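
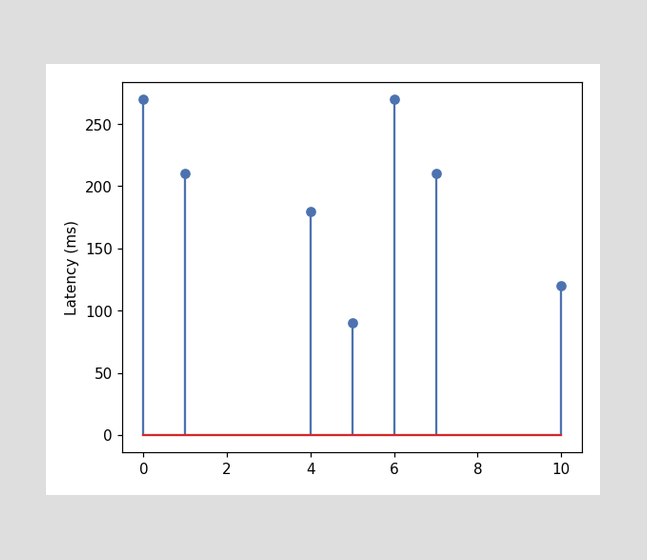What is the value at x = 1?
The stem at x=1 reaches 210ms.

210ms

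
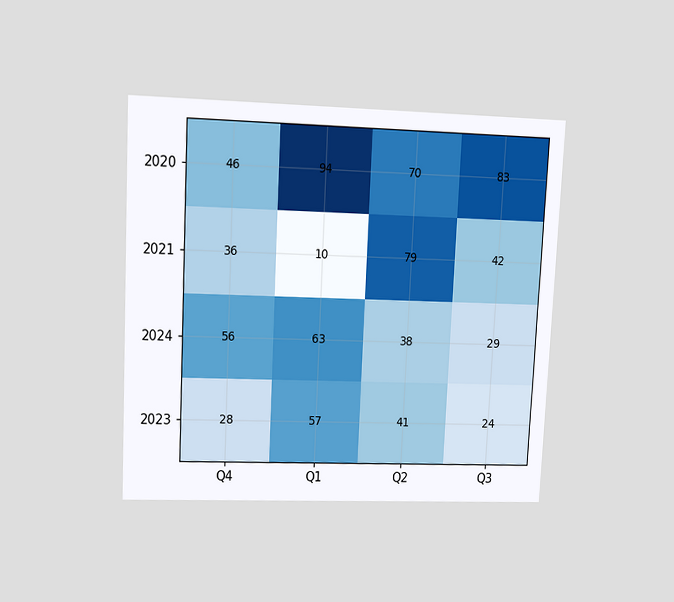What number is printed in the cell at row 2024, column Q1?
The chart is tilted about 3° clockwise and viewed at a slight angle. The (2024, Q1) cell reads 63.

63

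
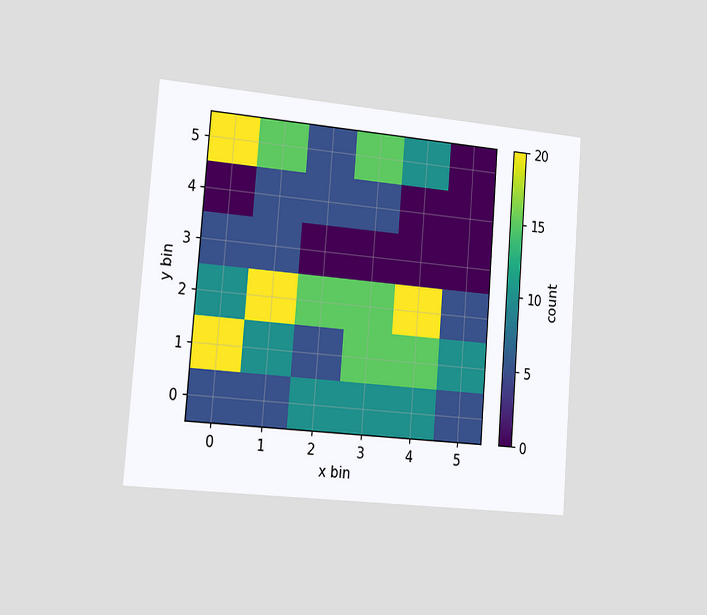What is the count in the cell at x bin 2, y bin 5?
5

The chart is tilted about 4° clockwise and viewed slightly from the left. Matching the cell (2, 5) against the colorbar gives 5.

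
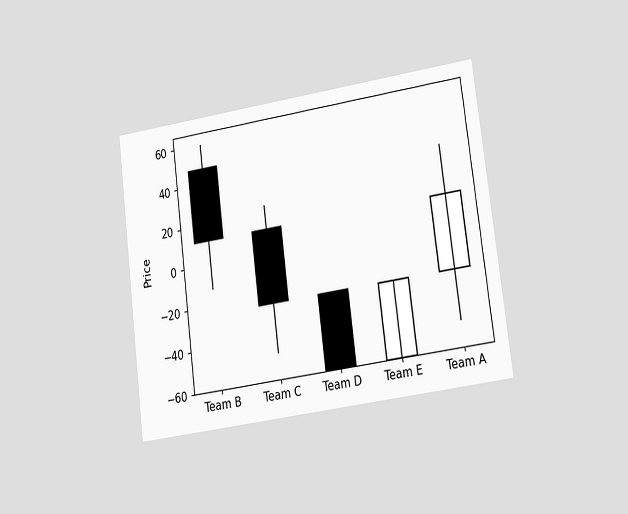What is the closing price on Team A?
12

The chart is tilted about 7° counter-clockwise and viewed slightly from the right. The Team A candle closes at 12.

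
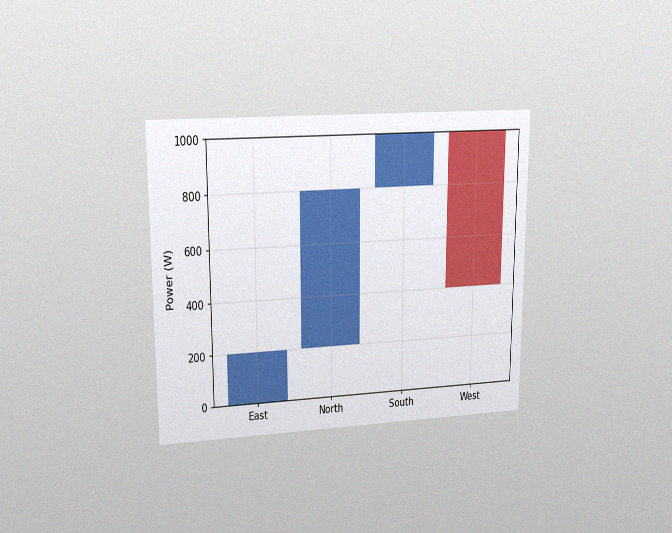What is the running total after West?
400W

The chart is viewed at a slight angle, with some photo noise. After West the running total reaches 400W.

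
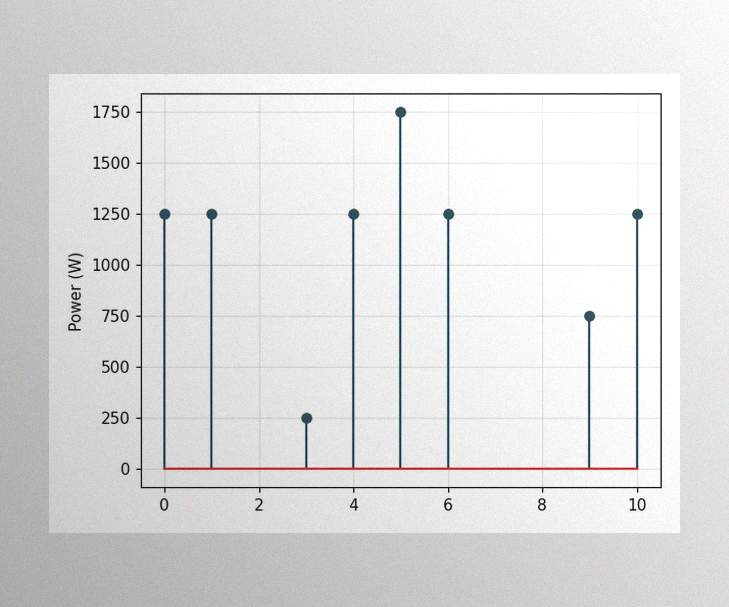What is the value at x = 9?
750W

The image has some photo noise and uneven lighting. The stem at x=9 reaches 750W.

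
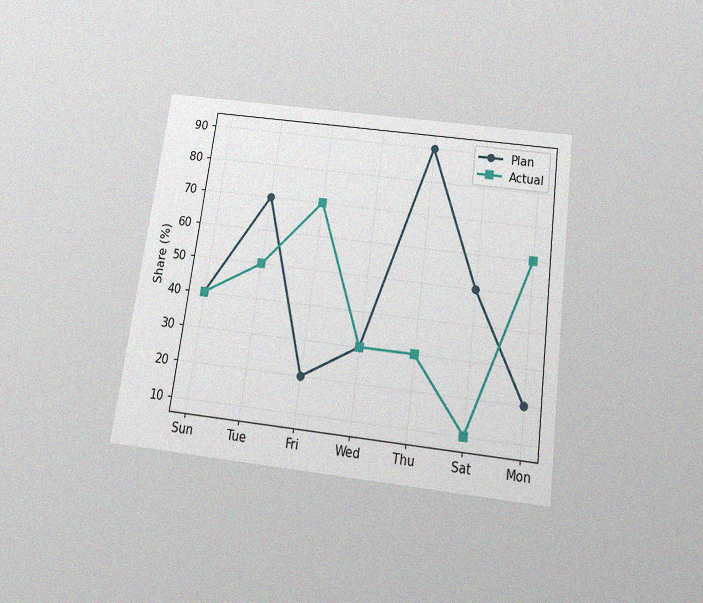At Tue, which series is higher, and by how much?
The chart is tilted about 8° clockwise and viewed slightly from below, with some photo noise. At Tue, Plan sits above the other line by 20%.

Plan, by 20%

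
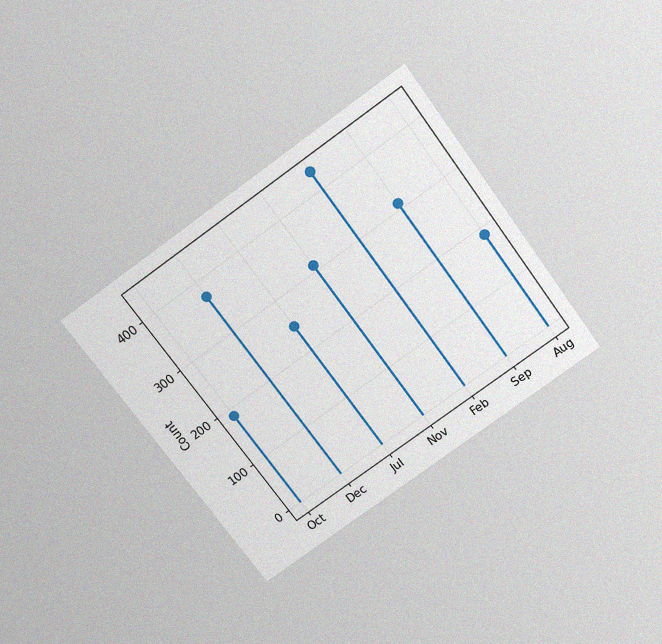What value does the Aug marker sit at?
The chart is tilted about 36° counter-clockwise and viewed slightly from above, with some photo noise. The Aug marker sits at 186.

186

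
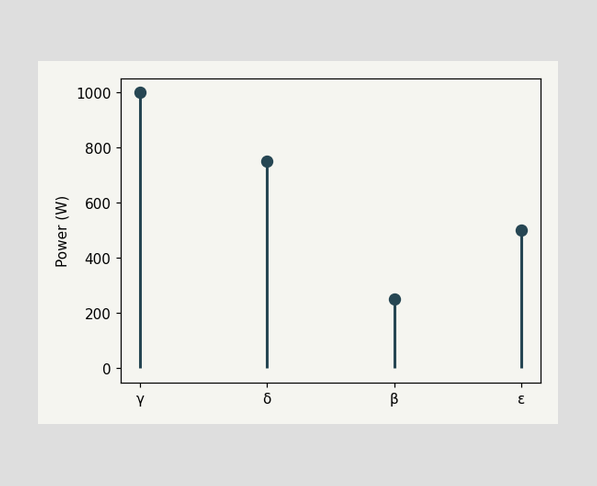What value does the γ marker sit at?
The γ marker sits at 1000W.

1000W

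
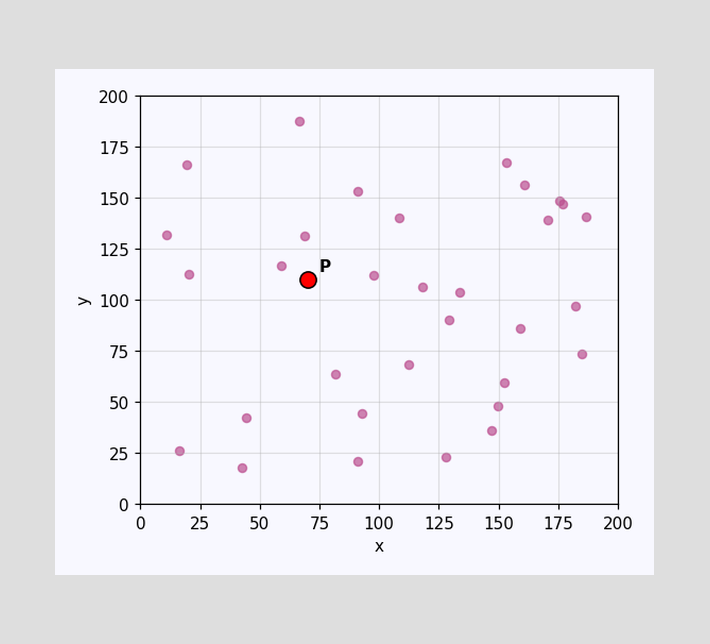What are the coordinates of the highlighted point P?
Following the gridlines from P to each axis, P sits at (70, 110).

(70, 110)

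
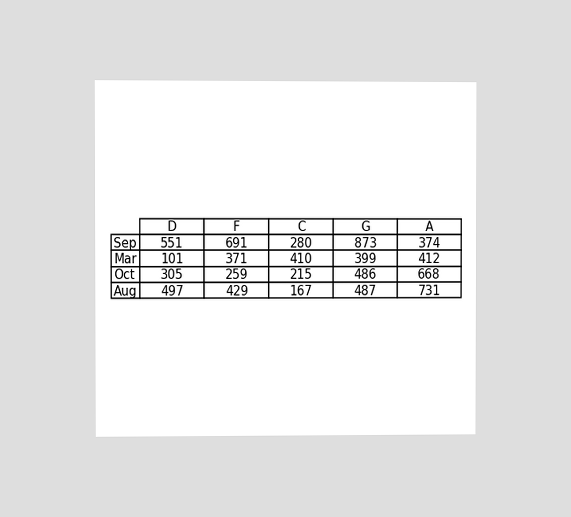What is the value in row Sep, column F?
691

The chart is viewed at a slight angle. The (Sep, F) cell reads 691.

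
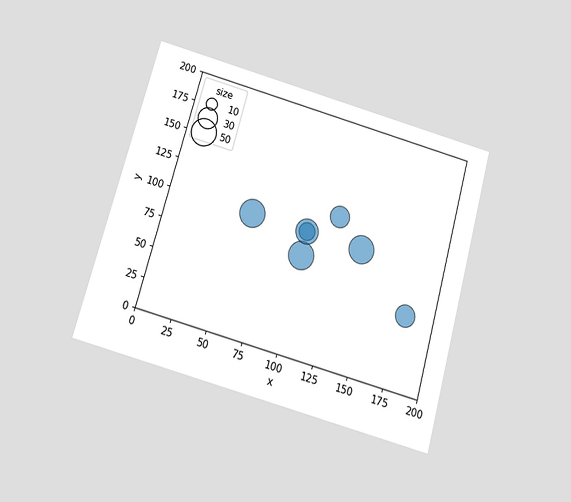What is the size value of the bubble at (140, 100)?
The chart is tilted about 16° clockwise and viewed slightly from below. Matching the bubble at (140, 100) against the size legend gives 50.

50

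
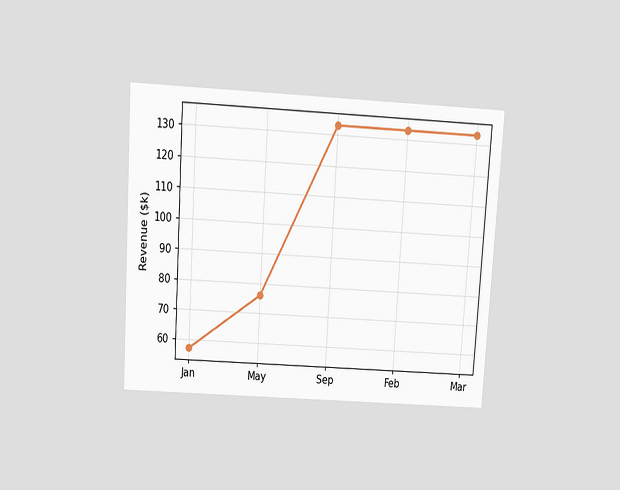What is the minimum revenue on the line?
$57k

The chart is tilted about 4° clockwise and viewed slightly from above. The lowest point is at Jan, and reading across to the y-axis gives $57k.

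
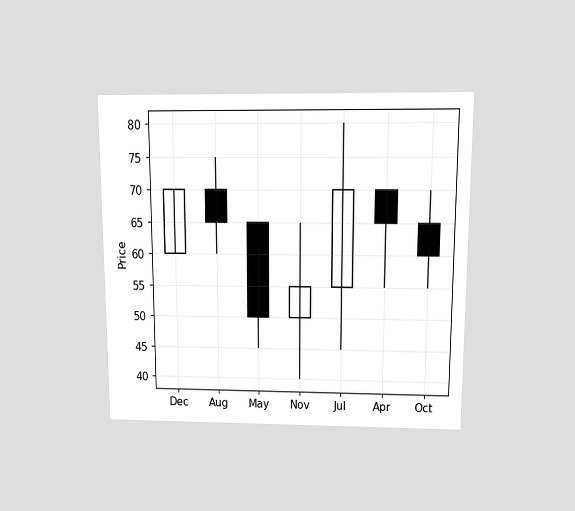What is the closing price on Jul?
70

The chart is viewed slightly from above. The Jul candle closes at 70.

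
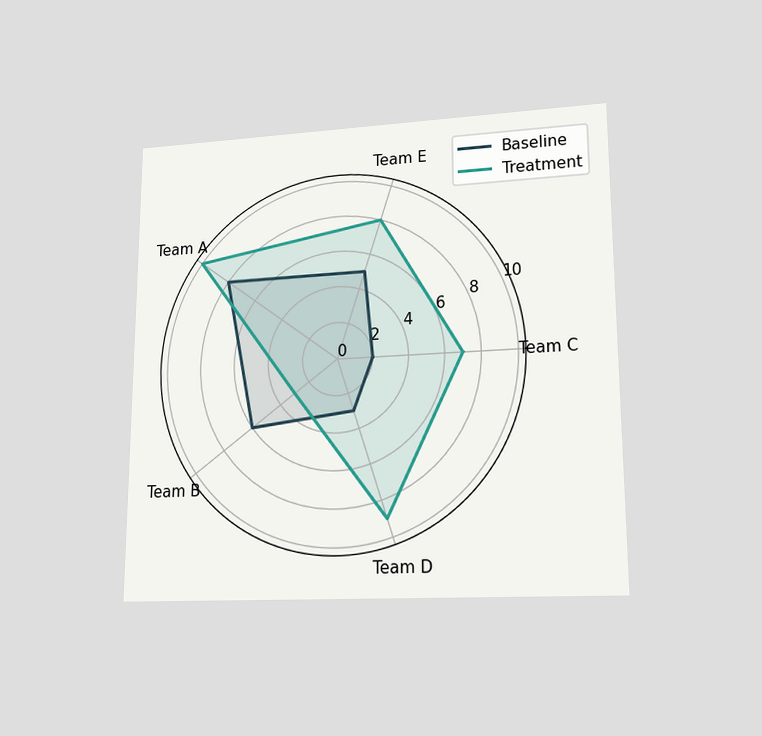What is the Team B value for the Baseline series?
6

The chart is viewed at a slight angle. On the Team B axis, Baseline reaches 6.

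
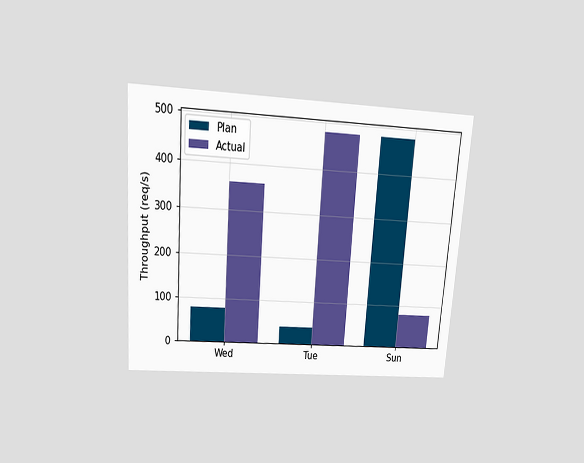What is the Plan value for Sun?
The chart is tilted about 4° clockwise and viewed slightly from above. The Plan bar at Sun reaches 480req/s on the y-axis.

480req/s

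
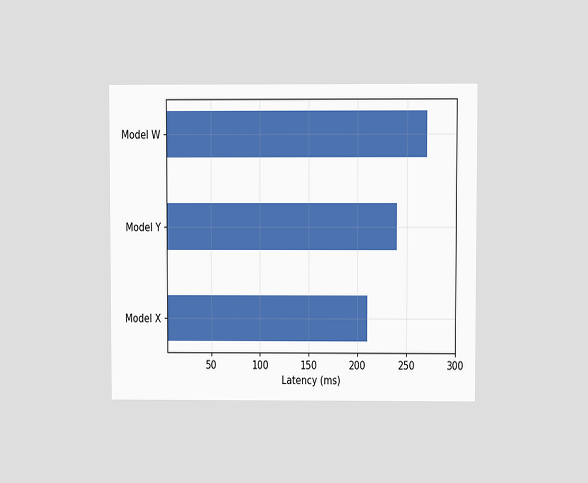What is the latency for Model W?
The chart is viewed at a slight angle. Reading along the chart's x-axis, the Model W bar reaches 270ms.

270ms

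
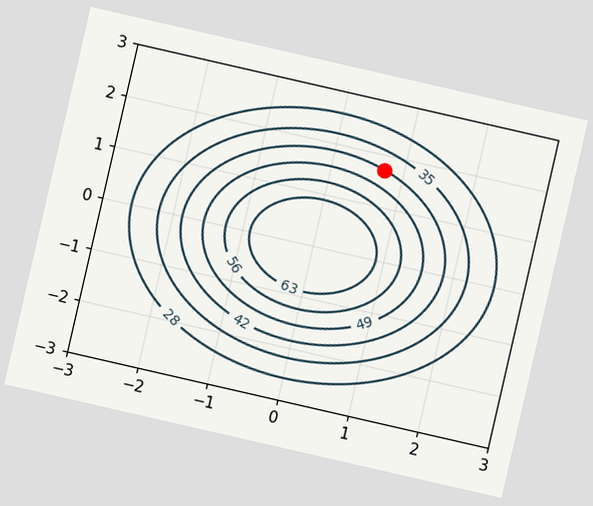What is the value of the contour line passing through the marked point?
42

The chart is tilted about 13° clockwise. The marked point sits on the contour labelled 42.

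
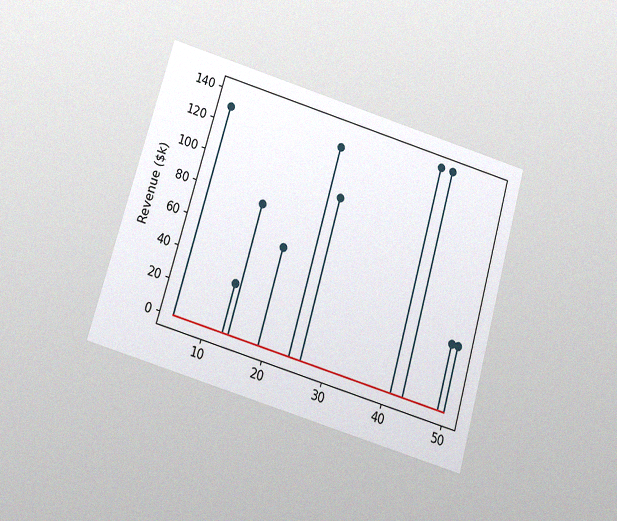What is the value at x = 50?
The chart is tilted about 16° clockwise and viewed slightly from below, with some photo noise. The stem at x=50 reaches $40k.

$40k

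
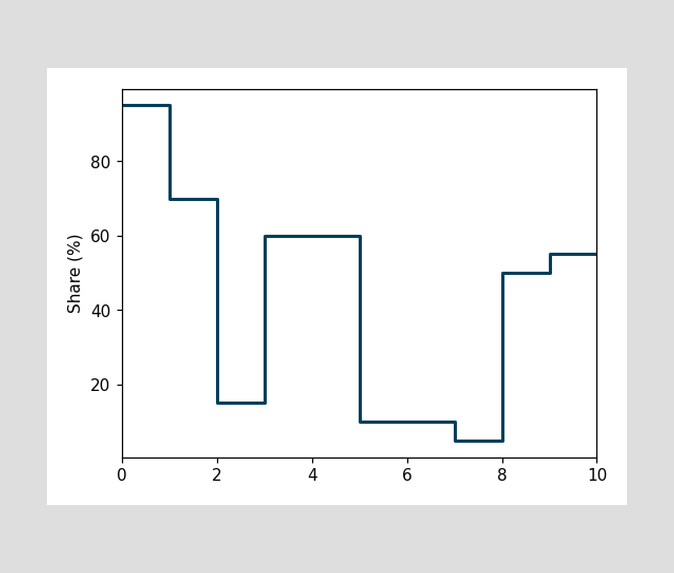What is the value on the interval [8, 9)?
50%

On [8, 9) the step sits at 50%.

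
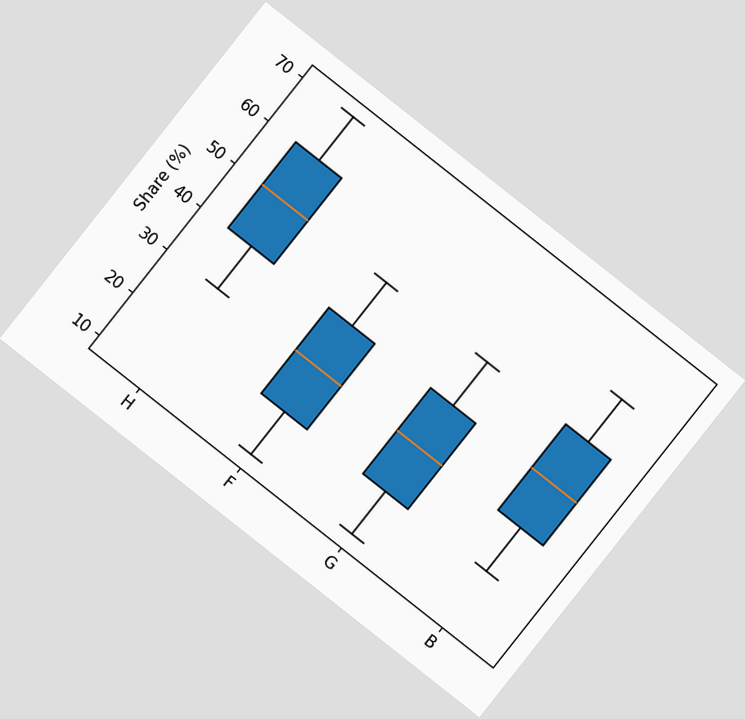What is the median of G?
The chart is tilted about 38° clockwise. The median line in the G box sits at 30%.

30%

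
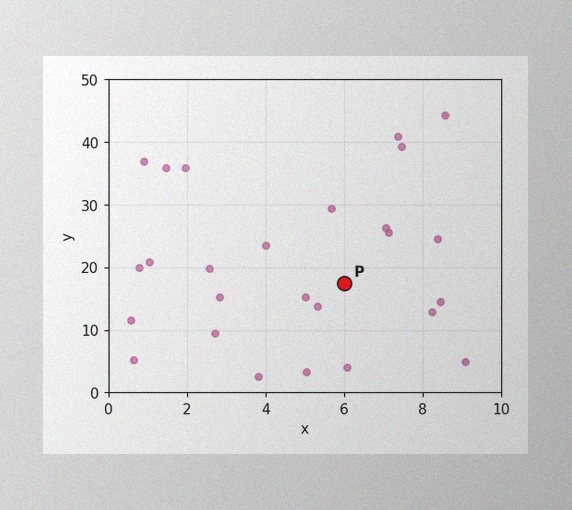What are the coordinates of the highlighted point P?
The image has some photo noise and uneven lighting. Following the gridlines from P to each axis, P sits at (6, 17.5).

(6, 17.5)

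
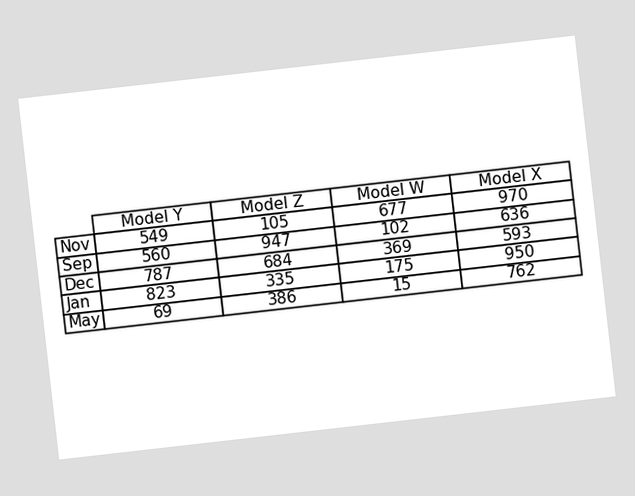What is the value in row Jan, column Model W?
The chart is tilted about 6° counter-clockwise. The (Jan, Model W) cell reads 175.

175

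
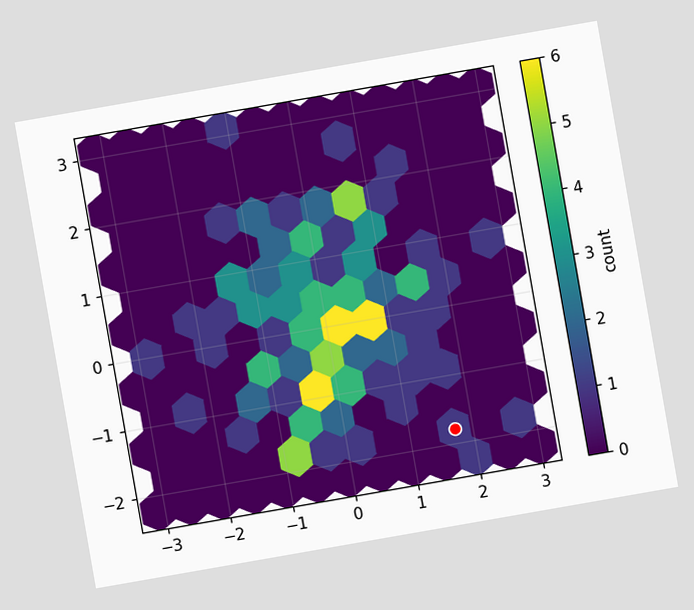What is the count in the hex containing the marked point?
1

The chart is tilted about 10° counter-clockwise. The marked hex reads 1 on the colorbar.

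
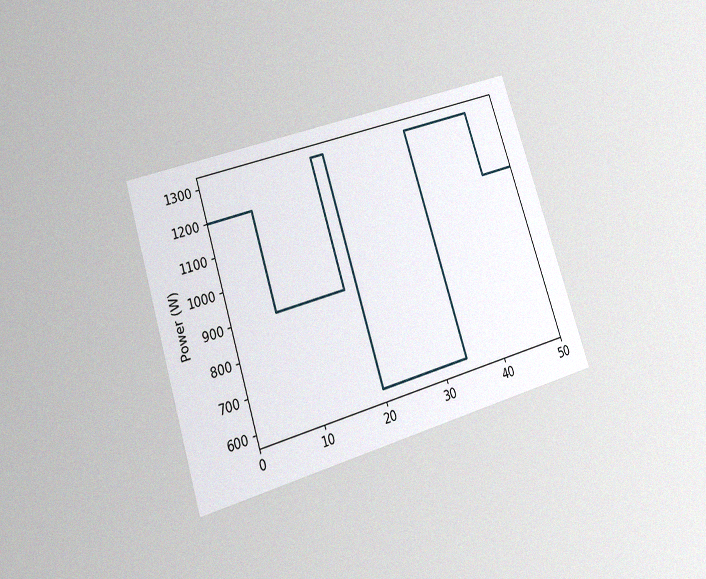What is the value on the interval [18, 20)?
1300W

The chart is tilted about 18° counter-clockwise and viewed at a slight angle, with some photo noise. On [18, 20) the step sits at 1300W.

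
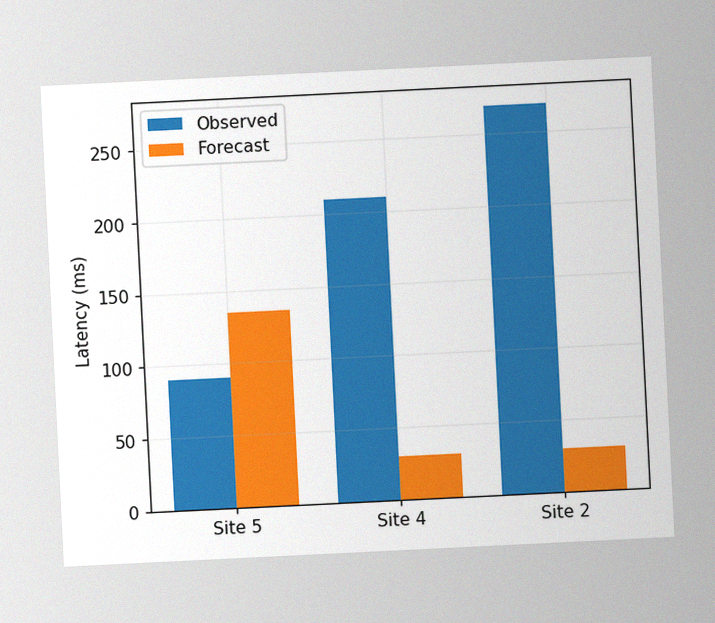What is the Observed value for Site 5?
The chart is tilted about 3° counter-clockwise, with some photo noise. The Observed bar at Site 5 reaches 90ms on the y-axis.

90ms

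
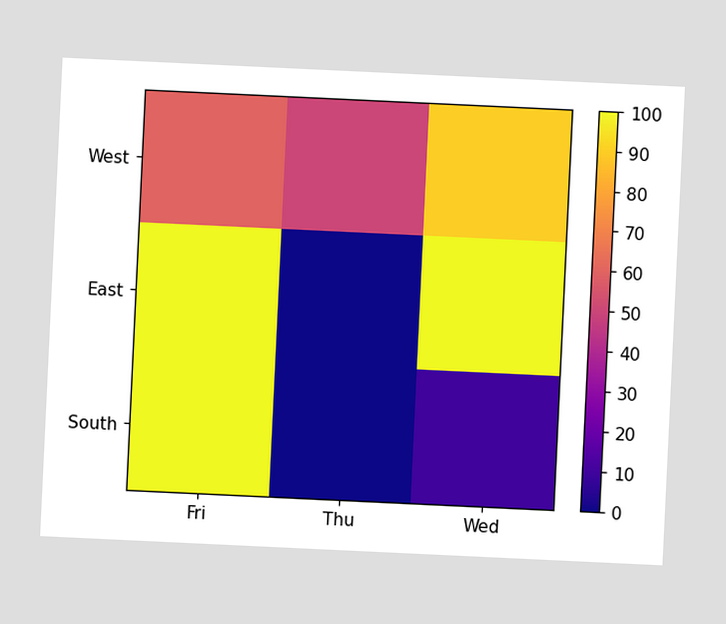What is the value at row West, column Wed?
90

The chart is tilted about 3° clockwise. Matching cell (West, Wed) against the colorbar gives 90.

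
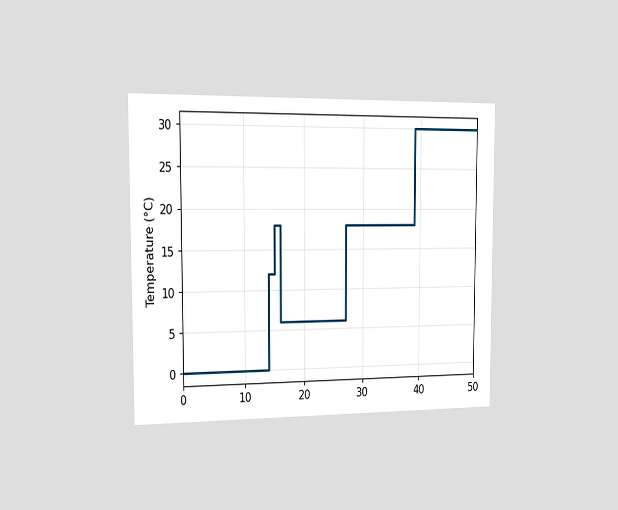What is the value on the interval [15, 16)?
The chart is viewed slightly from the left. On [15, 16) the step sits at 18°C.

18°C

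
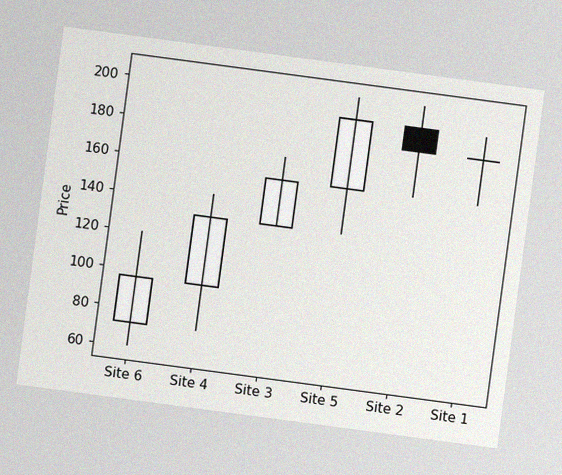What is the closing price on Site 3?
The chart is tilted about 8° clockwise, with some photo noise. The Site 3 candle closes at 156.

156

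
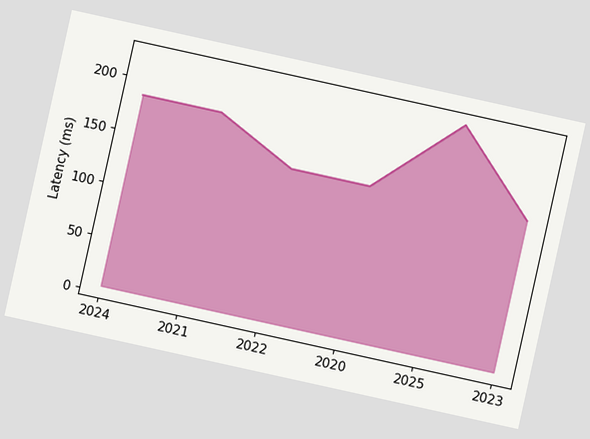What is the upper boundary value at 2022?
148ms

The chart is tilted about 12° clockwise. At 2022 the upper boundary is at 148ms.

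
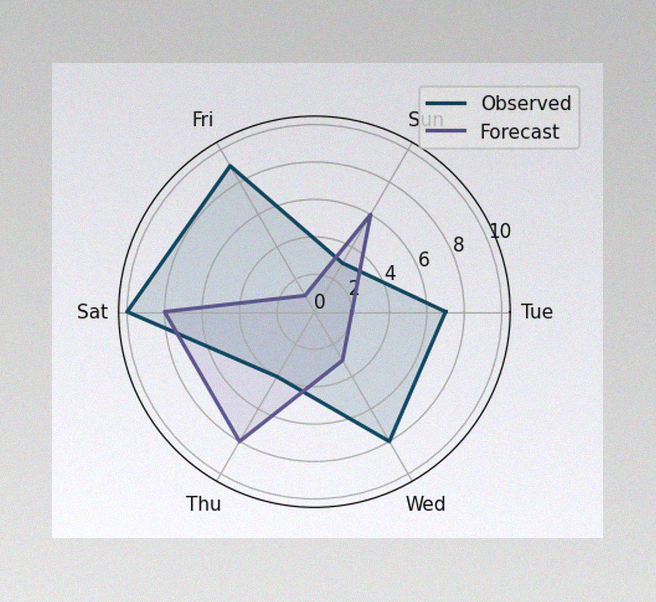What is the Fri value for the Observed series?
The image has some photo noise and uneven lighting. On the Fri axis, Observed reaches 9.

9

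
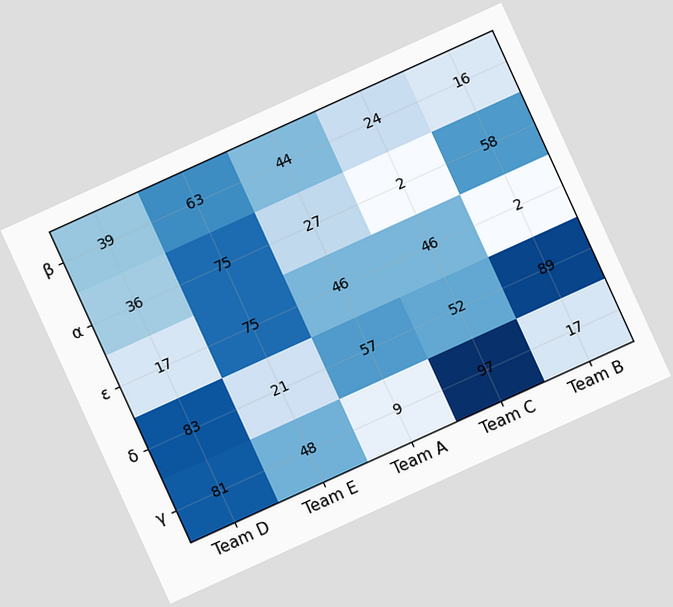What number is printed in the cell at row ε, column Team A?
46

The chart is tilted about 24° counter-clockwise. The (ε, Team A) cell reads 46.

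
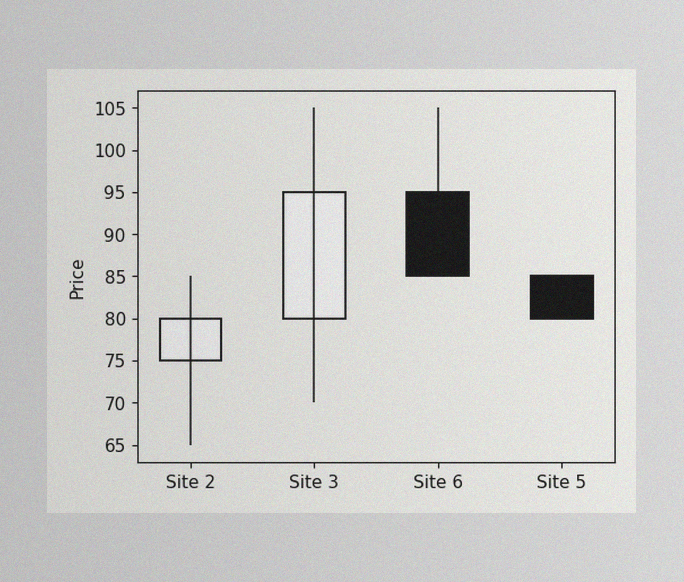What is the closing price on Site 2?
The image has some photo noise and uneven lighting. The Site 2 candle closes at 80.

80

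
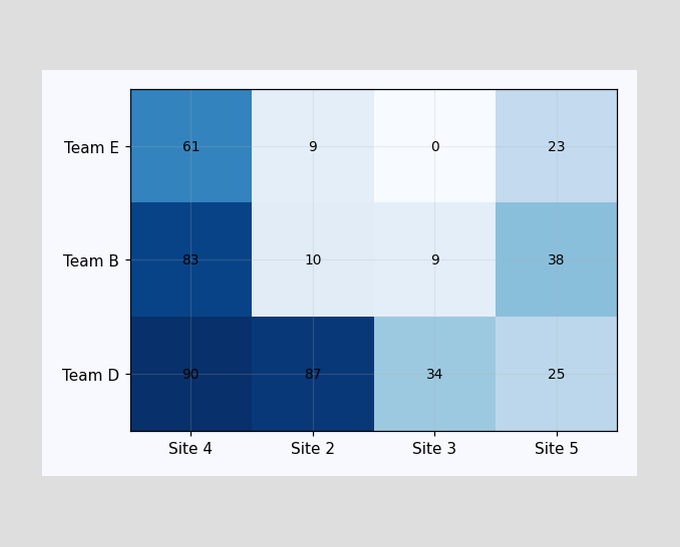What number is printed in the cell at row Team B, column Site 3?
9

The (Team B, Site 3) cell reads 9.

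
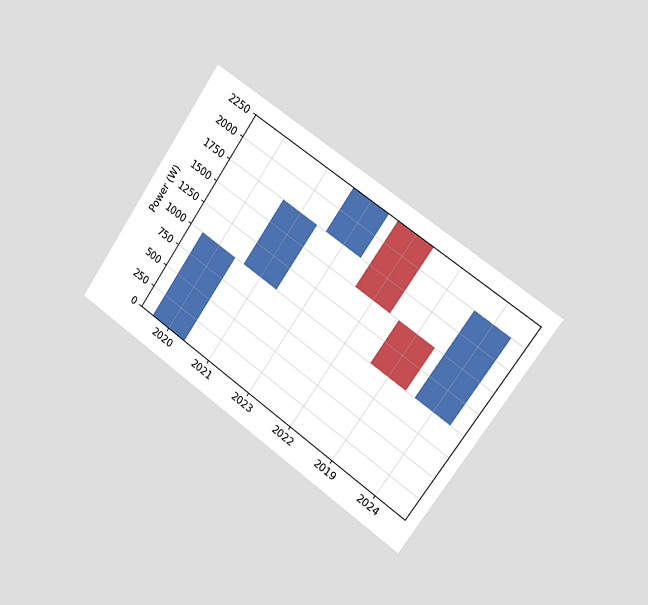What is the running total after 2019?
1000W

The chart is tilted about 35° clockwise and viewed slightly from the right. After 2019 the running total reaches 1000W.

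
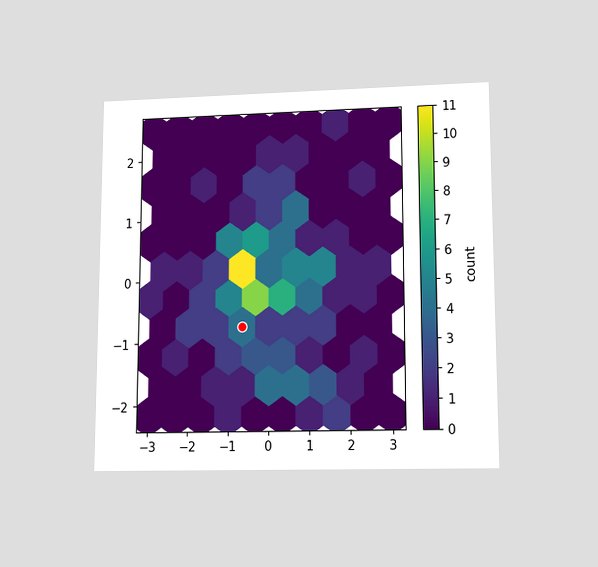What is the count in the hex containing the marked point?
4

The chart is viewed at a slight angle. The marked hex reads 4 on the colorbar.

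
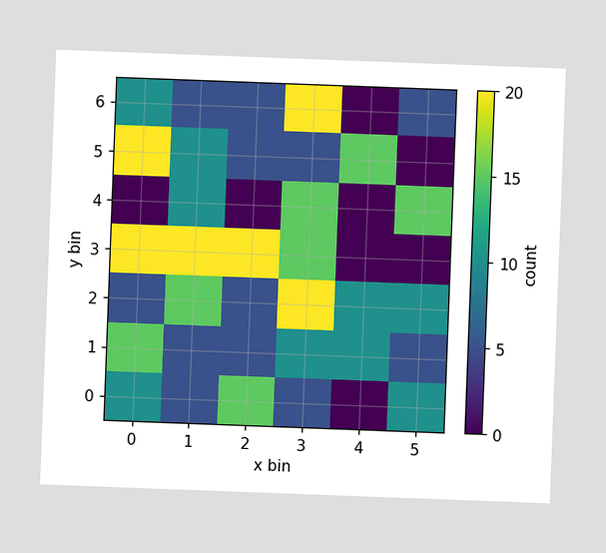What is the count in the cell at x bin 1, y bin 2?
15

The chart is tilted about 2° clockwise. Matching the cell (1, 2) against the colorbar gives 15.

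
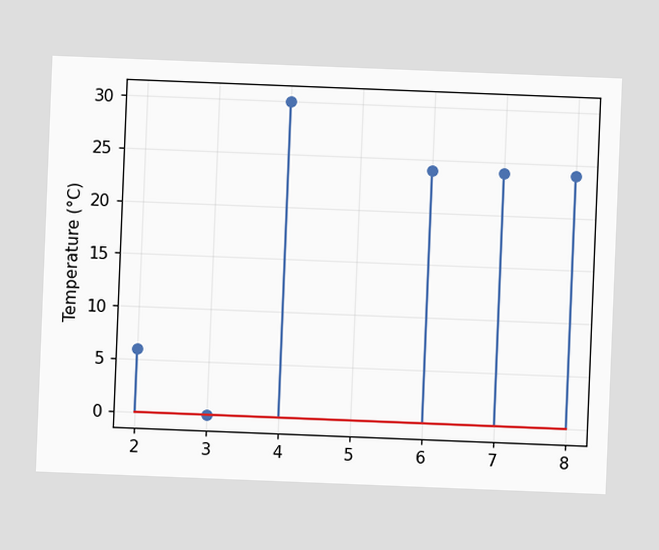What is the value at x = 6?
The chart is tilted about 2° clockwise. The stem at x=6 reaches 24°C.

24°C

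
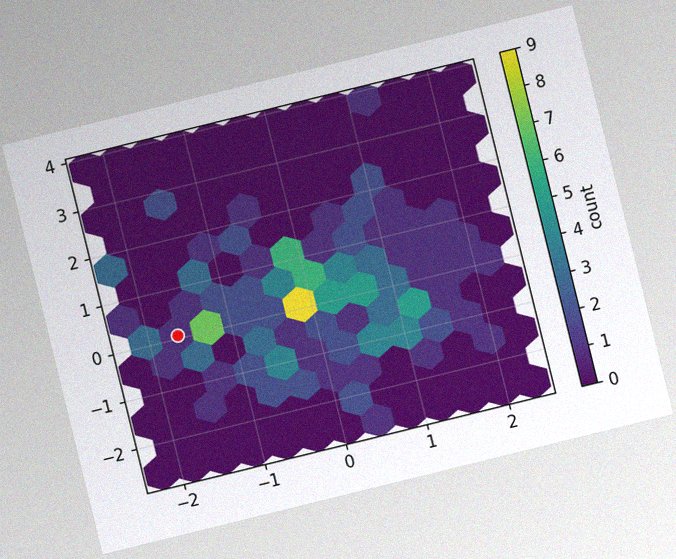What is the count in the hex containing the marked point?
1

The chart is tilted about 14° counter-clockwise, with some photo noise. The marked hex reads 1 on the colorbar.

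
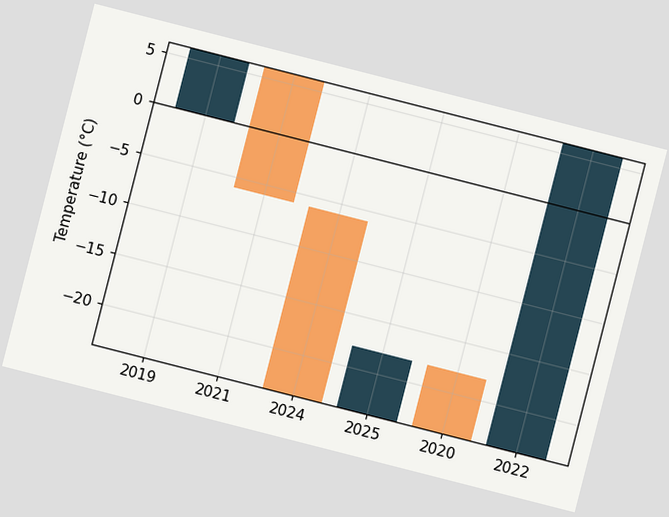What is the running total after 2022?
6°C

The chart is tilted about 14° clockwise. After 2022 the running total reaches 6°C.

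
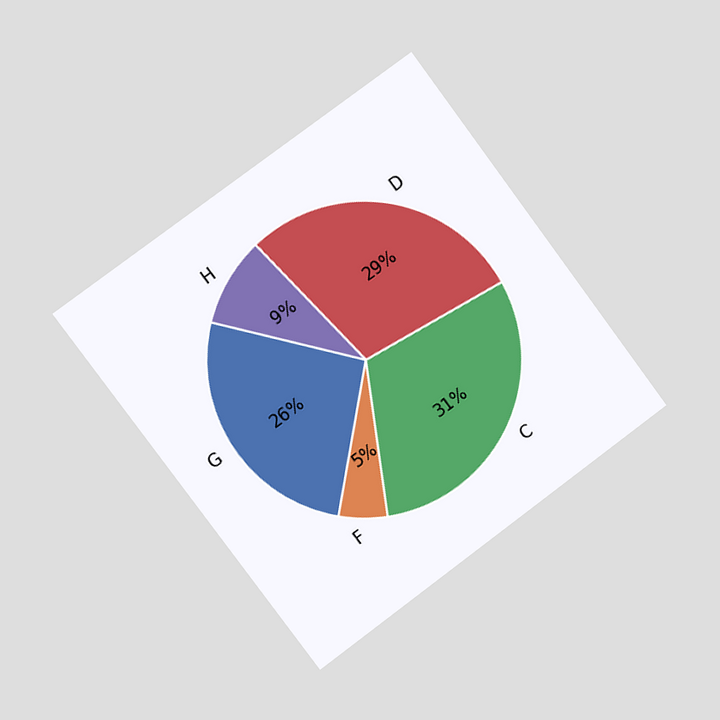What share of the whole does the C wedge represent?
The chart is tilted about 37° counter-clockwise and viewed slightly from the left. The C slice takes up 31% of the pie.

31%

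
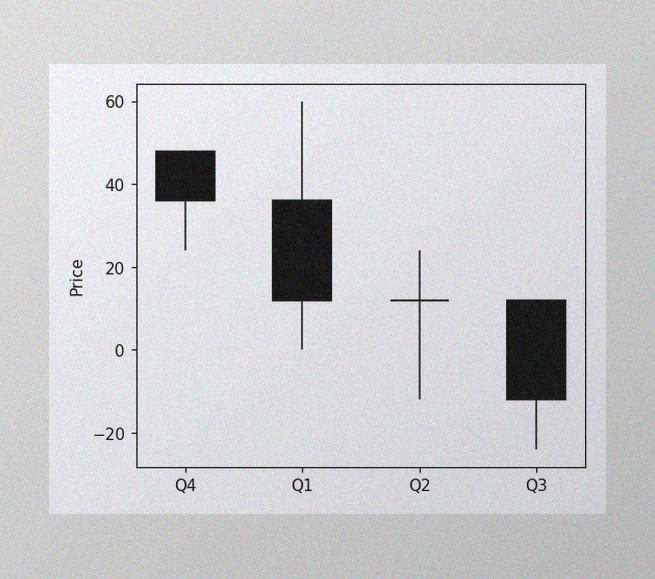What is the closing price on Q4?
36

The image has some photo noise and uneven lighting. The Q4 candle closes at 36.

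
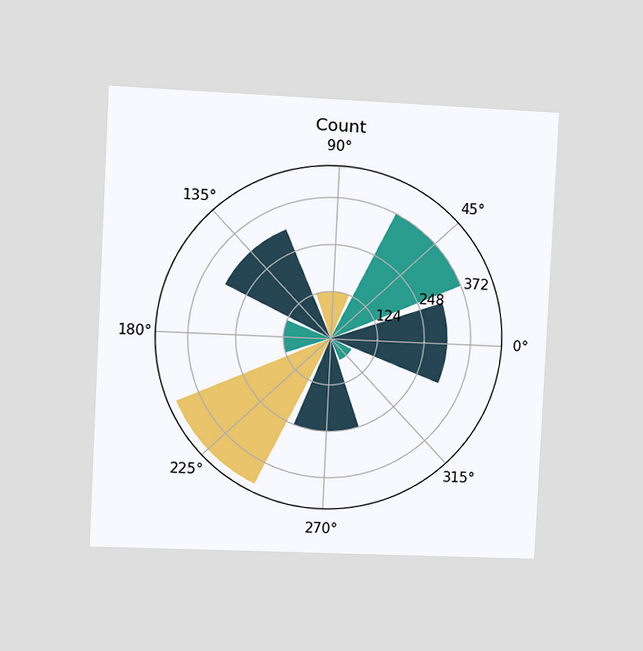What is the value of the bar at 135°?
310

The chart is tilted about 3° clockwise and viewed at a slight angle. The bar at 135° reaches 310 on the radial axis.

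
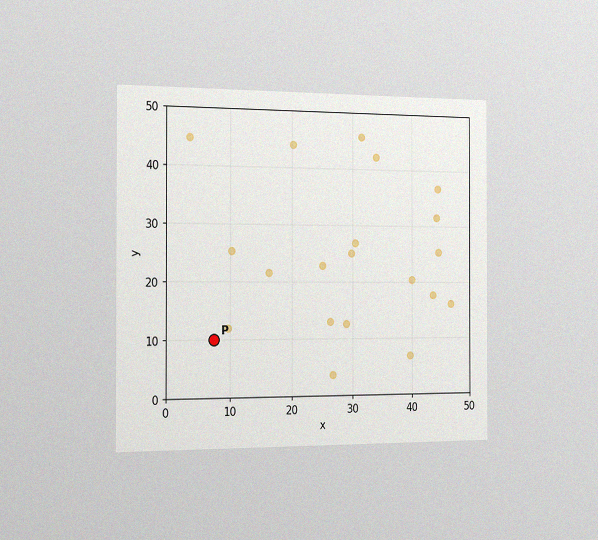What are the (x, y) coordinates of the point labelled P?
The chart is viewed slightly from the left, with some photo noise. Following the gridlines from P to each axis, P sits at (7.5, 10).

(7.5, 10)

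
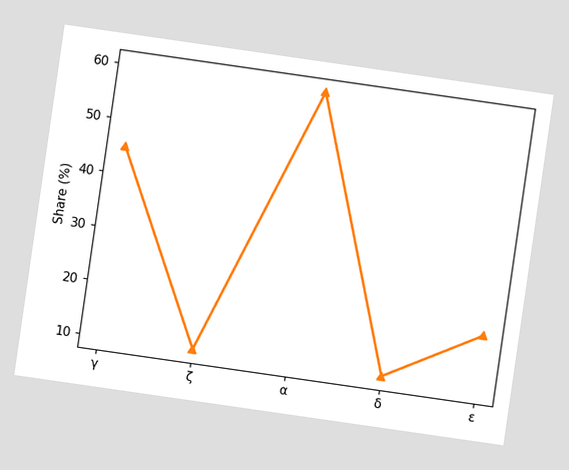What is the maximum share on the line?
60%

The chart is tilted about 8° clockwise. The highest point is at α, and reading across to the y-axis gives 60%.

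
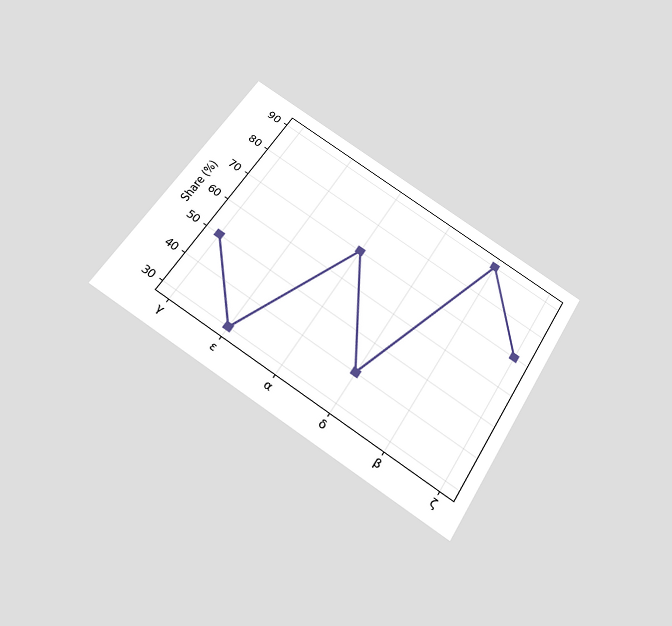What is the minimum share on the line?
The chart is tilted about 31° clockwise and viewed slightly from below. The lowest point is at ε, and reading across to the y-axis gives 30%.

30%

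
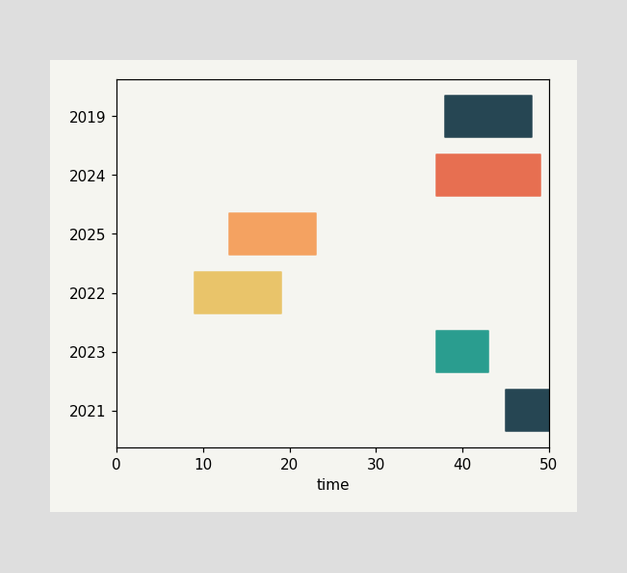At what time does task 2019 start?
38

The 2019 bar begins at t=38.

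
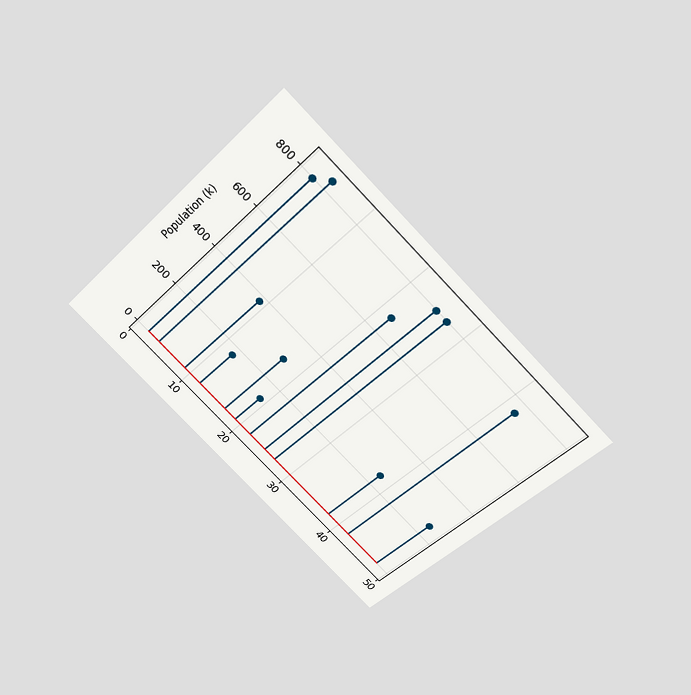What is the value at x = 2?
The chart is tilted about 45° clockwise and viewed slightly from above. The stem at x=2 reaches 798k.

798k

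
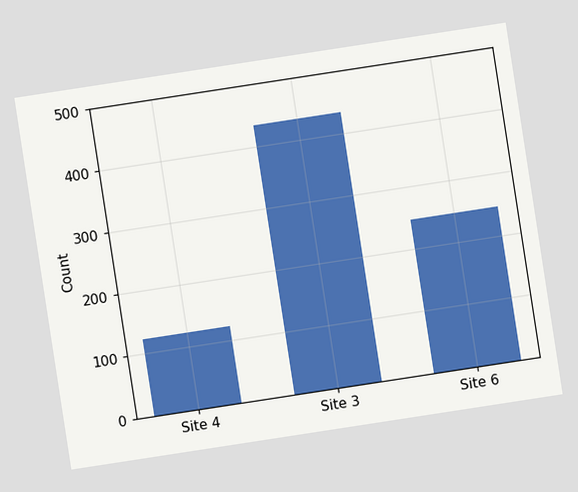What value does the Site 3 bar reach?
434

The chart is tilted about 9° counter-clockwise. Reading along the chart's y-axis, the Site 3 bar reaches 434.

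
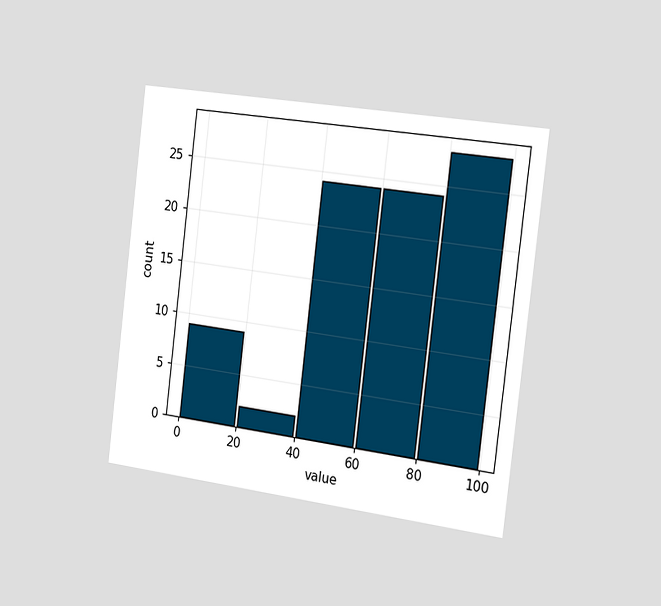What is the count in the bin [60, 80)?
24

The chart is tilted about 7° clockwise and viewed slightly from the right. The [60, 80) bin has height 24.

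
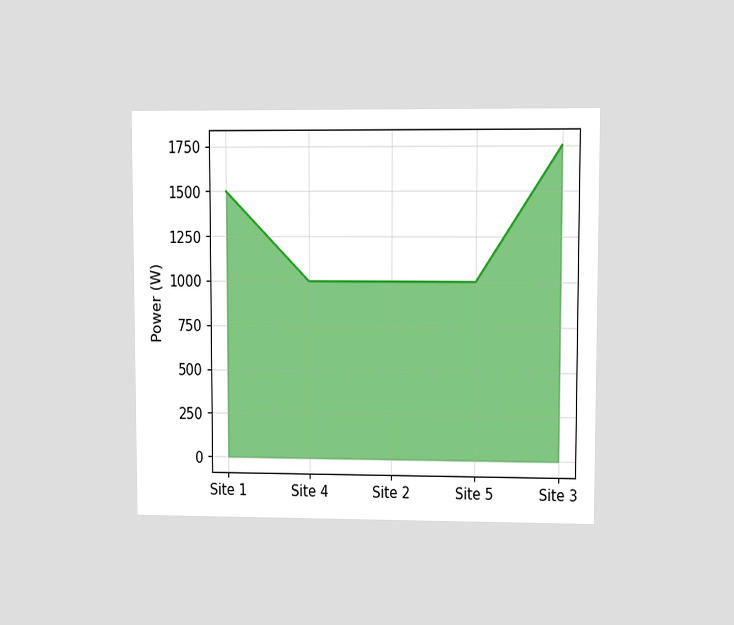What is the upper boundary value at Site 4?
1000W

The chart is viewed at a slight angle. At Site 4 the upper boundary is at 1000W.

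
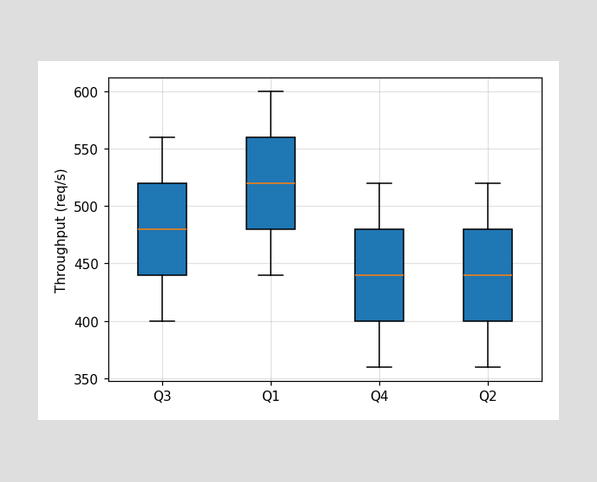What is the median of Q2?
The median line in the Q2 box sits at 440req/s.

440req/s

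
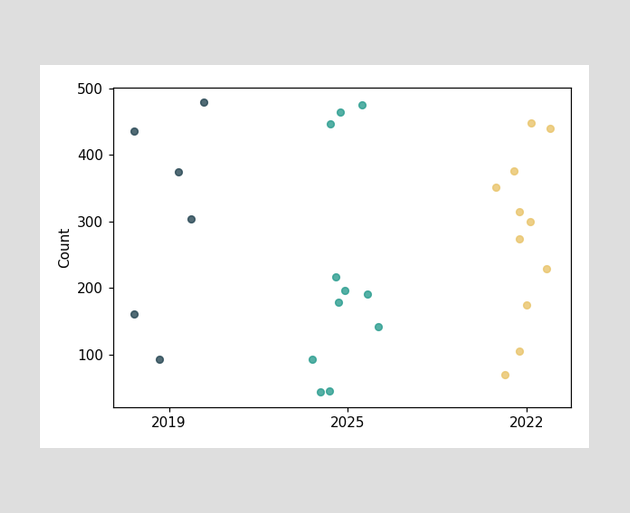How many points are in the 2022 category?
Counting the markers in the 2022 column gives 11.

11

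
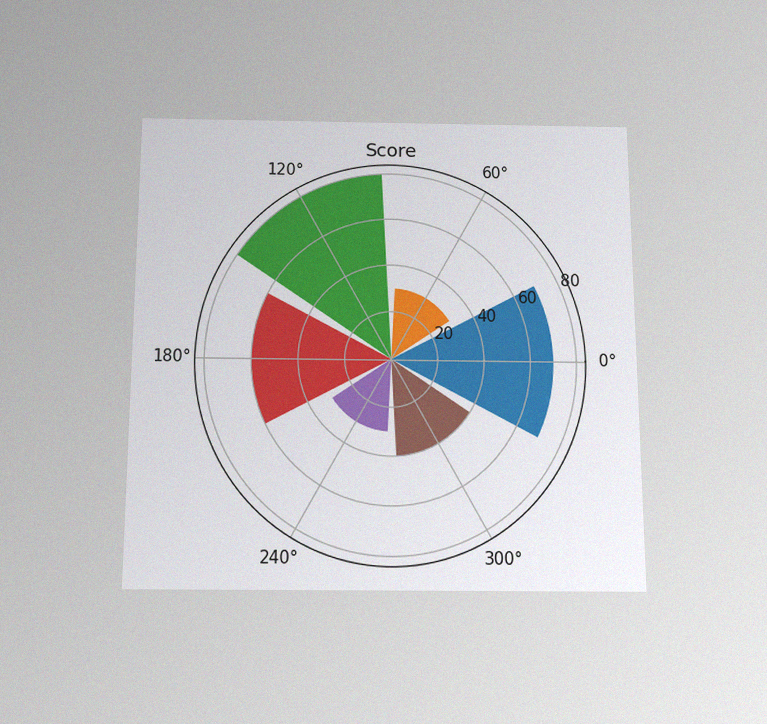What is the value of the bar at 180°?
60

The chart is viewed slightly from below, with some photo noise. The bar at 180° reaches 60 on the radial axis.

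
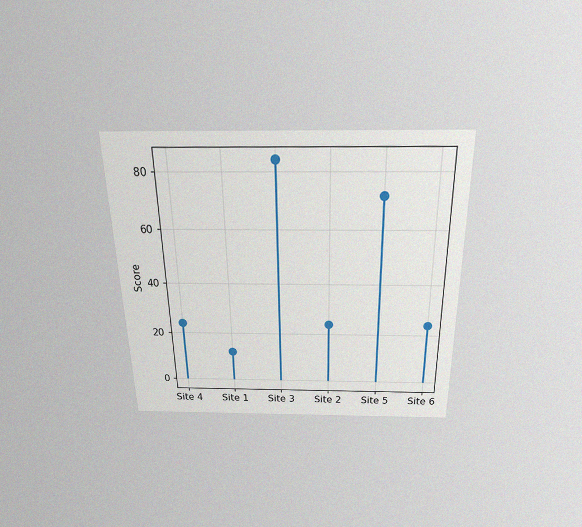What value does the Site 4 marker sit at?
The chart is viewed slightly from above, with some photo noise. The Site 4 marker sits at 24.

24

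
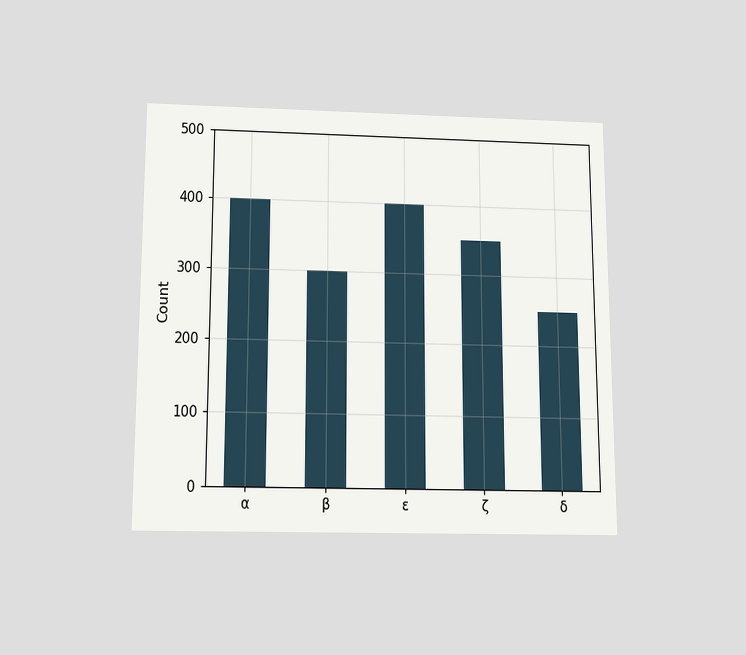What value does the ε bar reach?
The chart is viewed slightly from below. Reading along the chart's y-axis, the ε bar reaches 400.

400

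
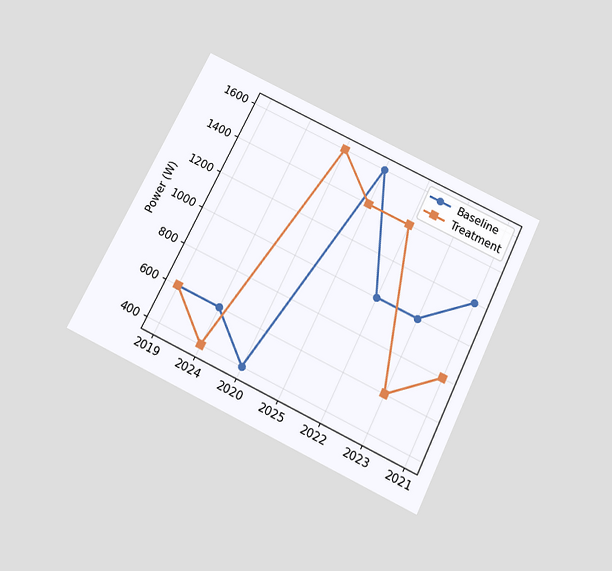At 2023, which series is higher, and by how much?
Baseline, by 400W

The chart is tilted about 26° clockwise and viewed slightly from below. At 2023, Baseline sits above the other line by 400W.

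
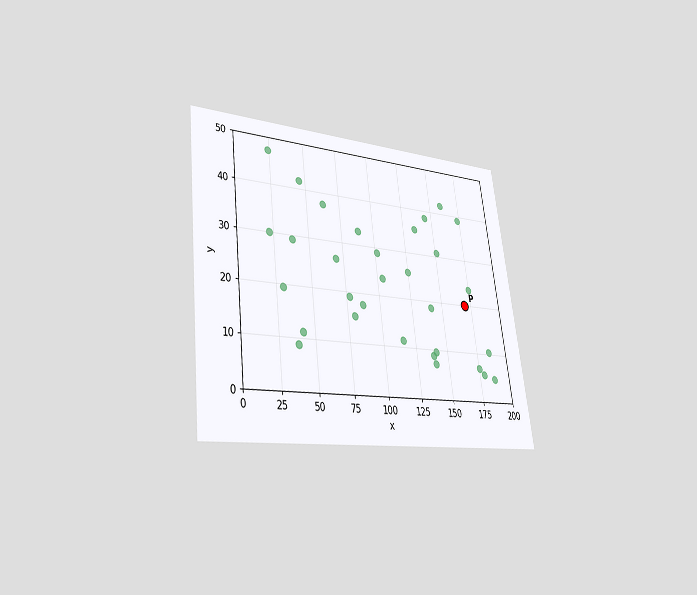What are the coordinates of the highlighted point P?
(170, 20)

The chart is tilted about 7° counter-clockwise and viewed at a slight angle. Following the gridlines from P to each axis, P sits at (170, 20).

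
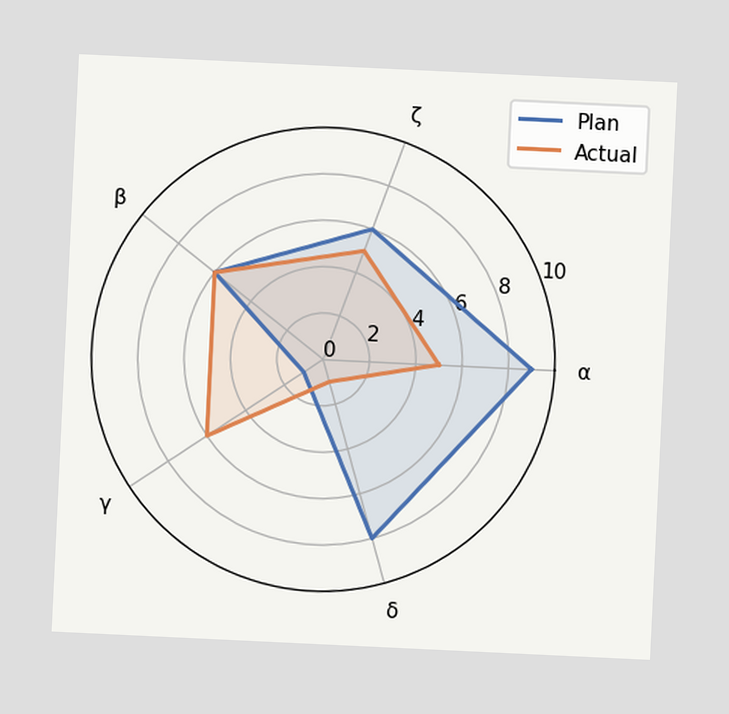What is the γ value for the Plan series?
The chart is tilted about 3° clockwise. On the γ axis, Plan reaches 1.

1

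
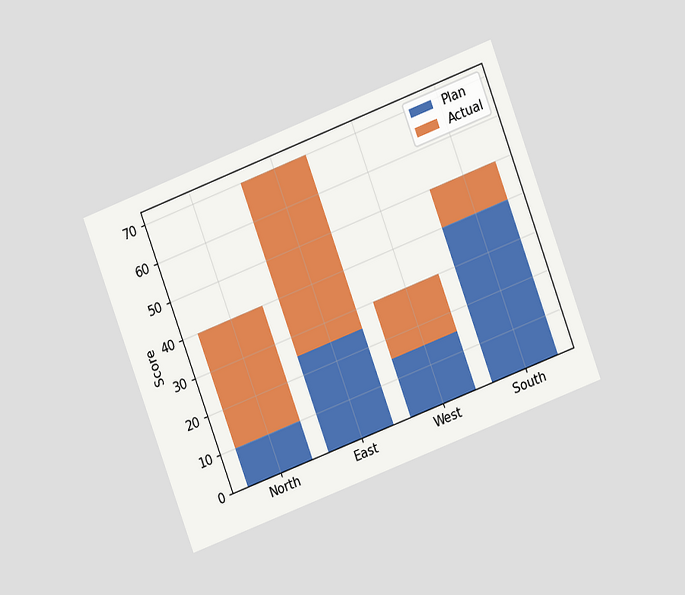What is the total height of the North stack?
The chart is tilted about 21° counter-clockwise and viewed at a slight angle. The North stack's top reaches 40 on the y-axis.

40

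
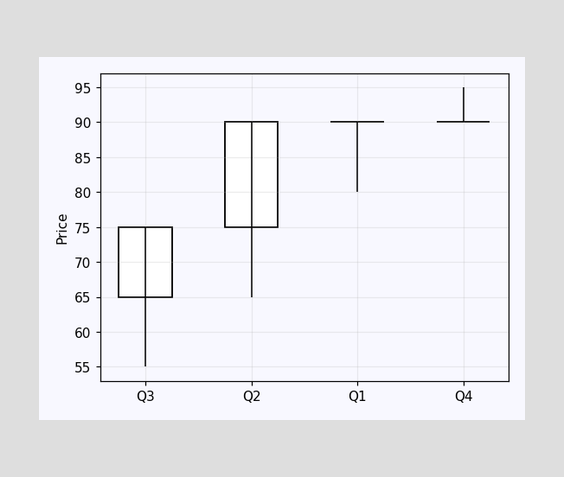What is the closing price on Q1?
90

The Q1 candle closes at 90.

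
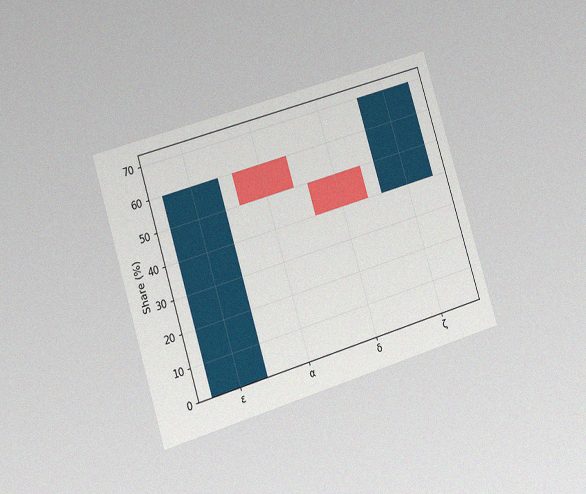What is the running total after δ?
The chart is tilted about 17° counter-clockwise and viewed slightly from the left, with some photo noise. After δ the running total reaches 40%.

40%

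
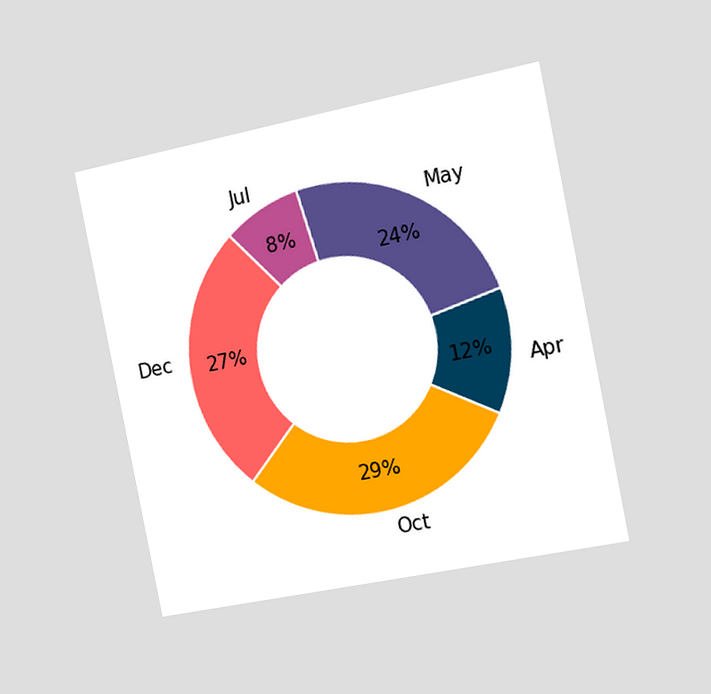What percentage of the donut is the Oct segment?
29%

The chart is tilted about 11° counter-clockwise and viewed slightly from the right. The Oct segment takes up 29% of the ring.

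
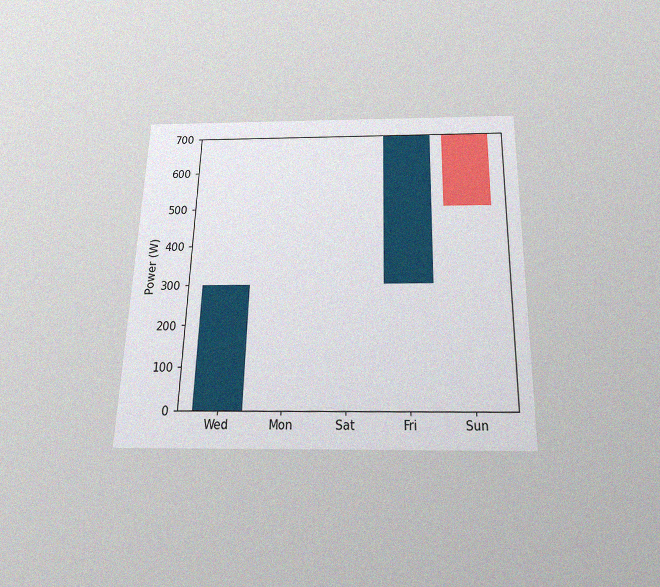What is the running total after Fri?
700W

The chart is viewed slightly from below, with some photo noise. After Fri the running total reaches 700W.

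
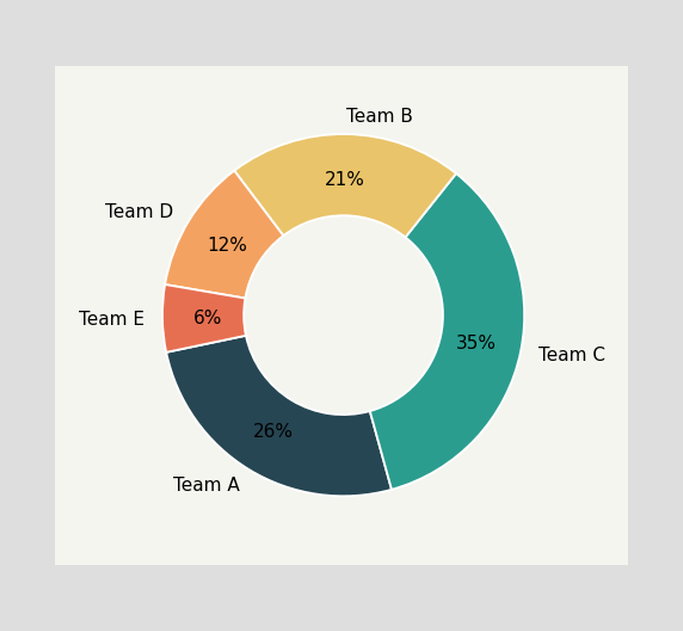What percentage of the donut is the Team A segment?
The Team A segment takes up 26% of the ring.

26%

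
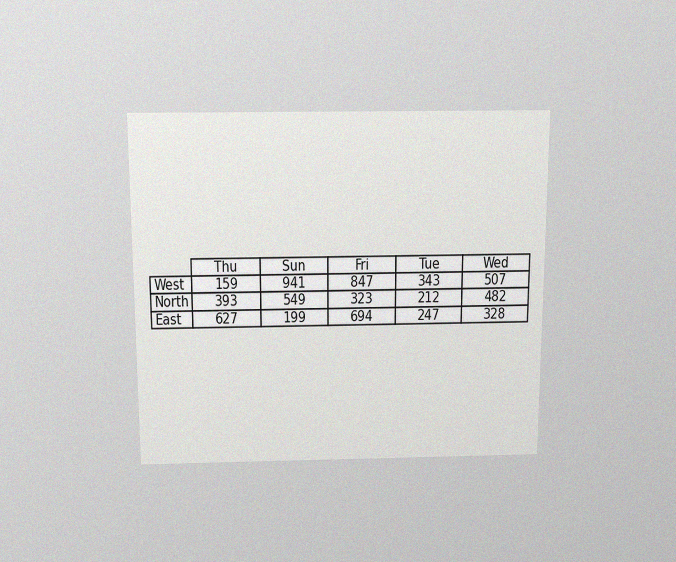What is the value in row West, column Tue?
343

The chart is viewed slightly from above, with some photo noise. The (West, Tue) cell reads 343.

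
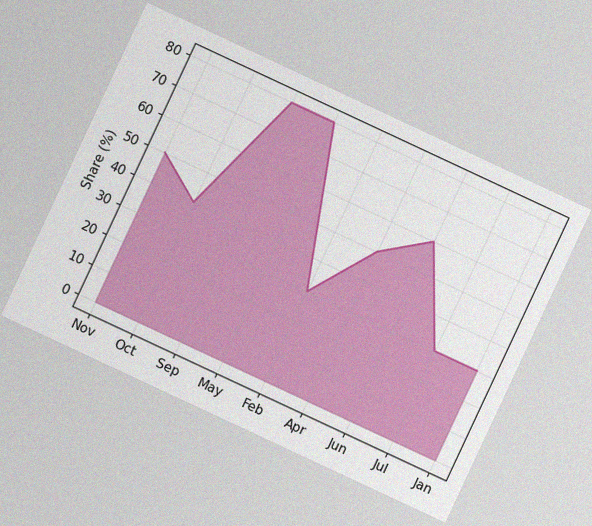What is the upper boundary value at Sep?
The chart is tilted about 25° clockwise, with some photo noise. At Sep the upper boundary is at 80%.

80%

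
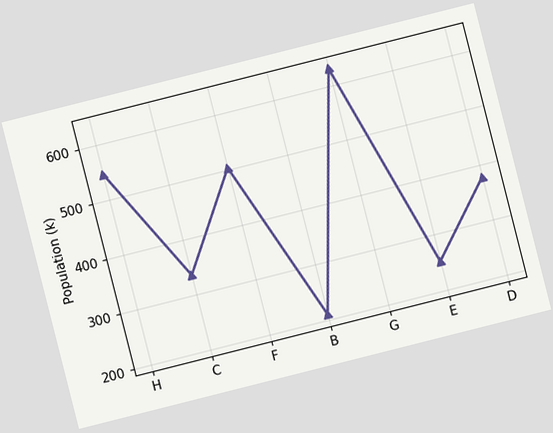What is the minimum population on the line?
The chart is tilted about 14° counter-clockwise. The lowest point is at B, and reading across to the y-axis gives 210k.

210k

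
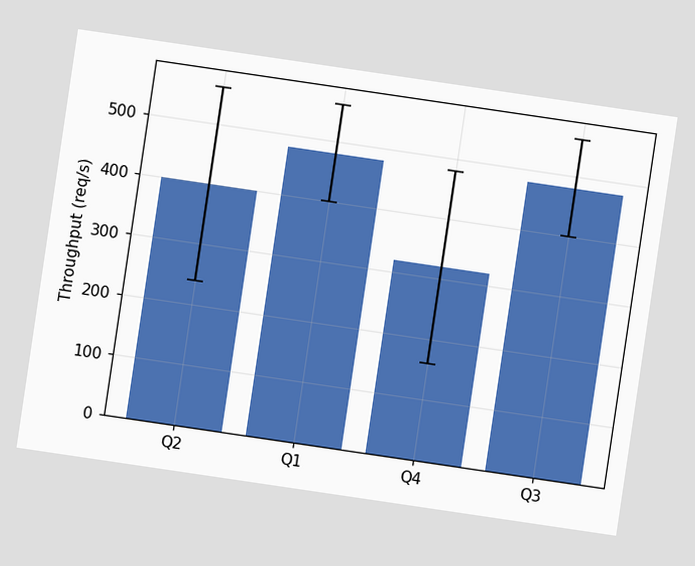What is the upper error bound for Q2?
The chart is tilted about 8° clockwise. The Q2 bar's upper whisker reaches 560req/s.

560req/s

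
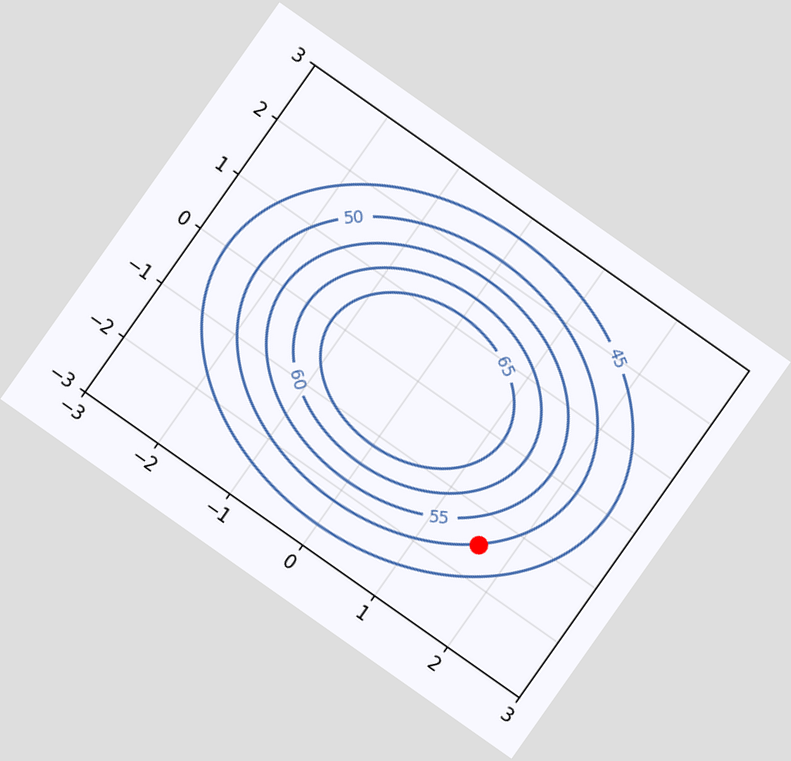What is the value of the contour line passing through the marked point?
The chart is tilted about 35° clockwise. The marked point sits on the contour labelled 50.

50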